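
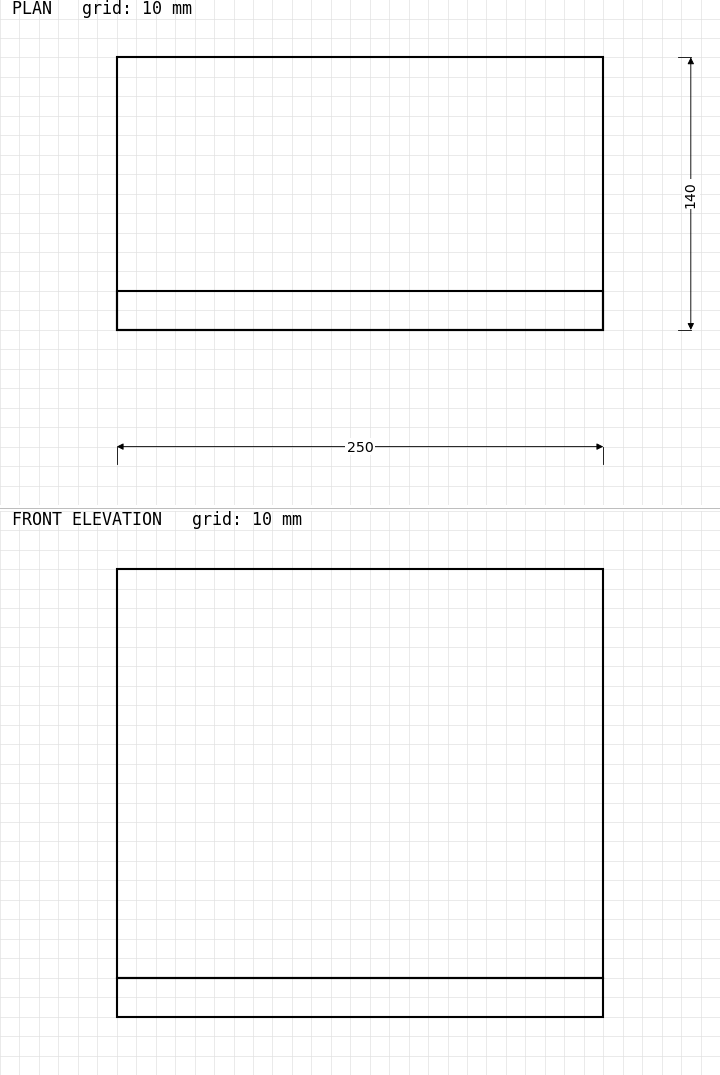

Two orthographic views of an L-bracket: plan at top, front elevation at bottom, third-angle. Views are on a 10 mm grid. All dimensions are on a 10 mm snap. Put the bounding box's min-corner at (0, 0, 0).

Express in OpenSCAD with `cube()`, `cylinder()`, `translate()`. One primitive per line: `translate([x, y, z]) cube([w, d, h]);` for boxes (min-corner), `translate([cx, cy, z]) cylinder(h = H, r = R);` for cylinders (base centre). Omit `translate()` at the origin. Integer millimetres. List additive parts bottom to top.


cube([250, 140, 20]);
translate([0, 0, 20]) cube([250, 20, 210]);


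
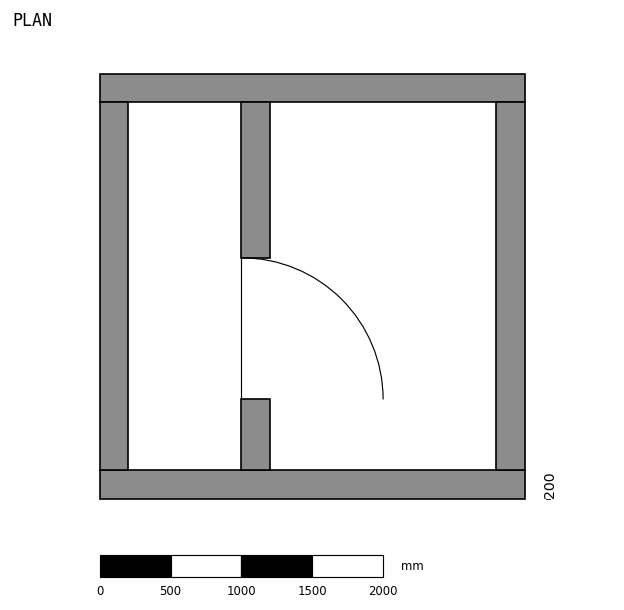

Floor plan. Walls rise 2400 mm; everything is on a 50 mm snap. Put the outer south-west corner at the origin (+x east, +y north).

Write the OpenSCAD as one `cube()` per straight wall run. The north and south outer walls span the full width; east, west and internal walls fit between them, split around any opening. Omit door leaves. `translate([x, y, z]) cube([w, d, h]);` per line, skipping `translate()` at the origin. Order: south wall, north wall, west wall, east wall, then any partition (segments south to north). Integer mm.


cube([3000, 200, 2400]);
translate([0, 2800, 0]) cube([3000, 200, 2400]);
translate([0, 200, 0]) cube([200, 2600, 2400]);
translate([2800, 200, 0]) cube([200, 2600, 2400]);
translate([1000, 200, 0]) cube([200, 500, 2400]);
translate([1000, 1700, 0]) cube([200, 1100, 2400]);


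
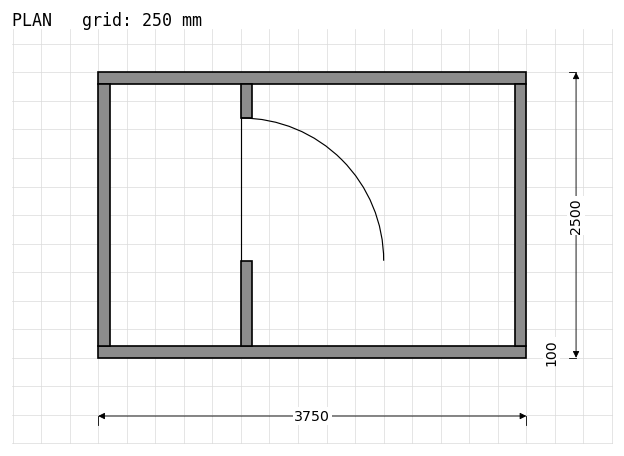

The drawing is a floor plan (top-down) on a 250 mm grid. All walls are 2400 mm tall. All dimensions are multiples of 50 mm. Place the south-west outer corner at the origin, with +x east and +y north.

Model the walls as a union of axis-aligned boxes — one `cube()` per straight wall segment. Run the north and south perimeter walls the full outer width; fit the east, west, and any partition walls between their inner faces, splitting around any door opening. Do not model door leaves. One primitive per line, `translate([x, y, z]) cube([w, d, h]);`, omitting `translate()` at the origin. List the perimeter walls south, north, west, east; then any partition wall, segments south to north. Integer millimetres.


cube([3750, 100, 2400]);
translate([0, 2400, 0]) cube([3750, 100, 2400]);
translate([0, 100, 0]) cube([100, 2300, 2400]);
translate([3650, 100, 0]) cube([100, 2300, 2400]);
translate([1250, 100, 0]) cube([100, 750, 2400]);
translate([1250, 2100, 0]) cube([100, 300, 2400]);


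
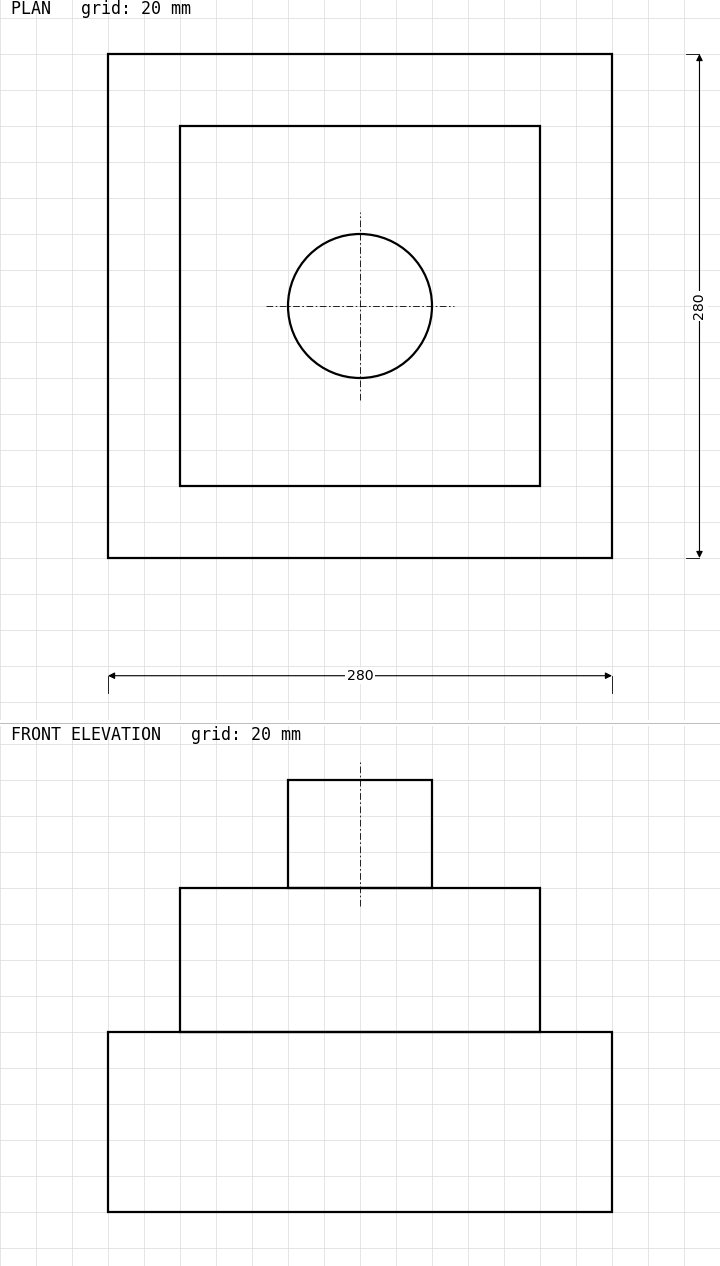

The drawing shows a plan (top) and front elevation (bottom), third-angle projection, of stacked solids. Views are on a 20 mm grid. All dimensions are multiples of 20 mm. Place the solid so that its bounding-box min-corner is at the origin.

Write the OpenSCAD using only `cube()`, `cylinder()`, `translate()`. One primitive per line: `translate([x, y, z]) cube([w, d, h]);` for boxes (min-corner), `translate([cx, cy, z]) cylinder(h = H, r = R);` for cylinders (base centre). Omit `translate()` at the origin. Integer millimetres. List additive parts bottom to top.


cube([280, 280, 100]);
translate([40, 40, 100]) cube([200, 200, 80]);
translate([140, 140, 180]) cylinder(h = 60, r = 40);


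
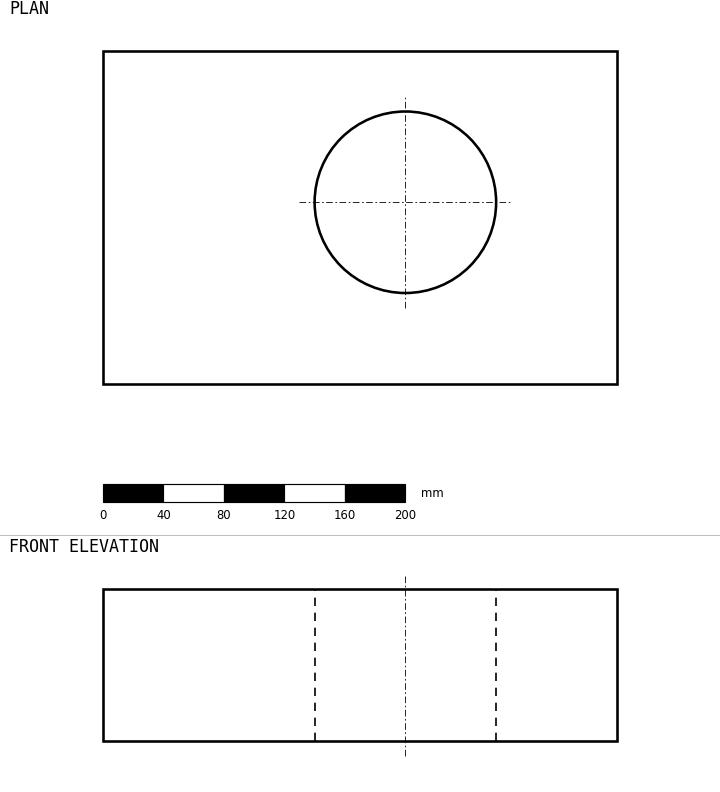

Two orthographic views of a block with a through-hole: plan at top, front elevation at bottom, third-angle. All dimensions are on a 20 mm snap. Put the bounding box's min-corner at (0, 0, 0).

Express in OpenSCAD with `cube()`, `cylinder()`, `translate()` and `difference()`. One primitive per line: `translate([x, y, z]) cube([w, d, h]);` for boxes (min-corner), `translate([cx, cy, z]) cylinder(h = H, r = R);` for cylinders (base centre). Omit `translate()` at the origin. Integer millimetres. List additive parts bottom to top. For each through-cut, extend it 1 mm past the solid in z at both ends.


difference() {
  cube([340, 220, 100]);
  translate([200, 120, -1]) cylinder(h = 102, r = 60);
}


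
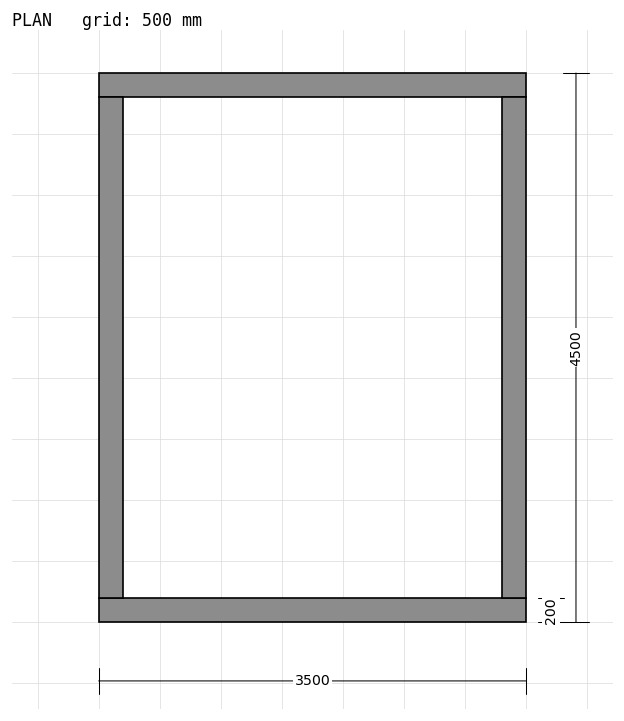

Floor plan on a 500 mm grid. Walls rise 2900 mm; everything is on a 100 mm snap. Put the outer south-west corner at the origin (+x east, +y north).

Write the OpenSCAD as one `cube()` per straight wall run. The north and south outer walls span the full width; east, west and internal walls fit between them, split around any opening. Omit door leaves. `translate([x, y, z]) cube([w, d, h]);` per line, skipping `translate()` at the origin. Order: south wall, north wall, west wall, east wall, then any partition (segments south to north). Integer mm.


cube([3500, 200, 2900]);
translate([0, 4300, 0]) cube([3500, 200, 2900]);
translate([0, 200, 0]) cube([200, 4100, 2900]);
translate([3300, 200, 0]) cube([200, 4100, 2900]);


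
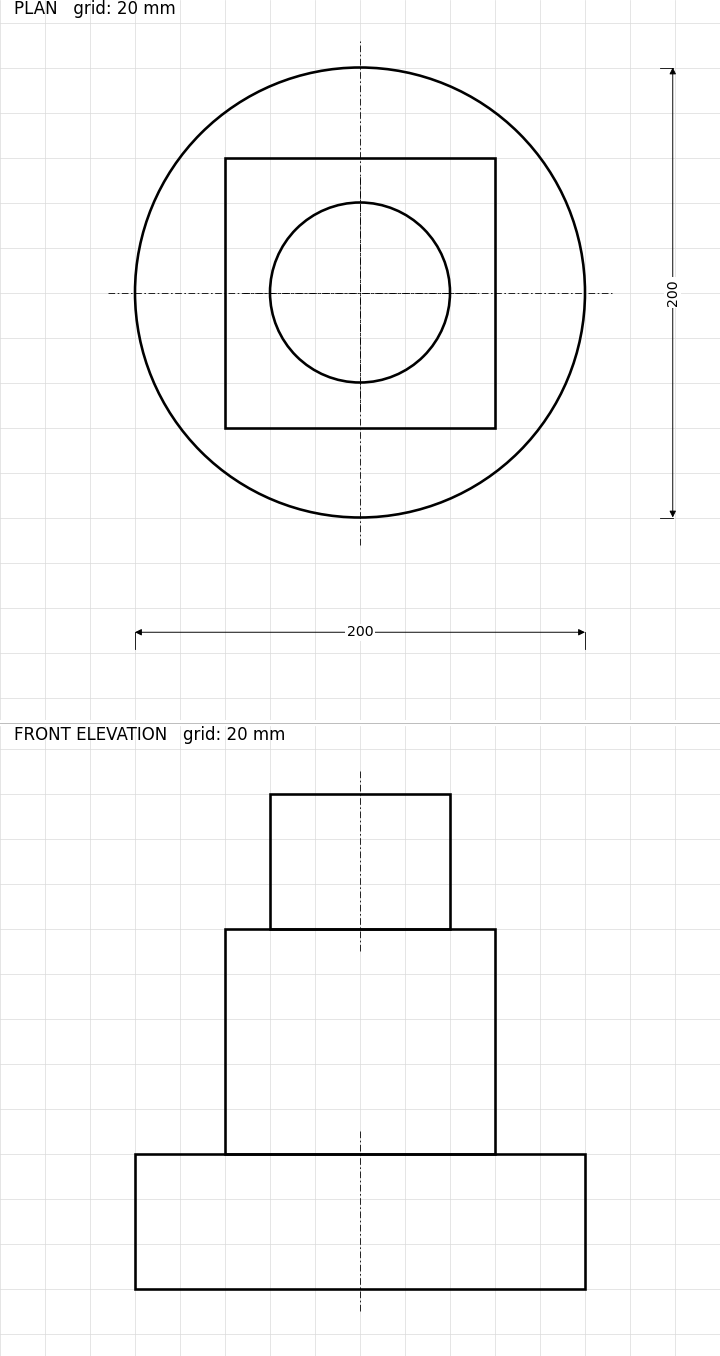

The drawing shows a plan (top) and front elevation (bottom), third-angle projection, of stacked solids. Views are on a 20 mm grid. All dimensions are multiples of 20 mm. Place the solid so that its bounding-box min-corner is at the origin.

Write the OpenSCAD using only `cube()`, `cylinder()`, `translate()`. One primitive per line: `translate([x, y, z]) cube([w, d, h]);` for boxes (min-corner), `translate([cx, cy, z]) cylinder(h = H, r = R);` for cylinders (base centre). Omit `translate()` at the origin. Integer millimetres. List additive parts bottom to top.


translate([100, 100, 0]) cylinder(h = 60, r = 100);
translate([40, 40, 60]) cube([120, 120, 100]);
translate([100, 100, 160]) cylinder(h = 60, r = 40);


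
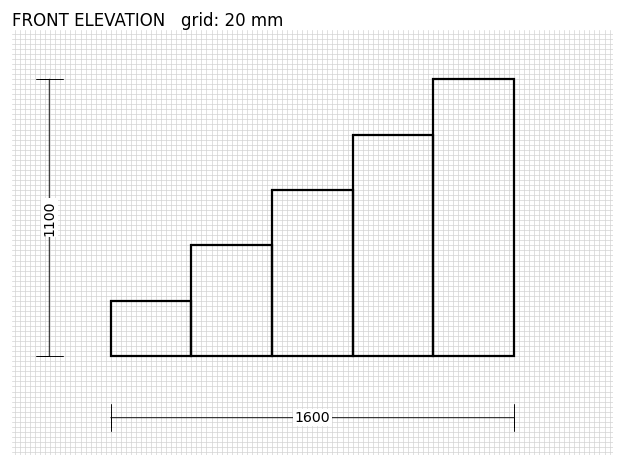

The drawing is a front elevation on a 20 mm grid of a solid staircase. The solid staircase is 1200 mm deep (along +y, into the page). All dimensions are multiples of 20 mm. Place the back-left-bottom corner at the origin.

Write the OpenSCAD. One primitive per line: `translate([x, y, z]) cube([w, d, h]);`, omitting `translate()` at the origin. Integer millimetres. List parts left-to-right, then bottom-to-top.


cube([320, 1200, 220]);
translate([320, 0, 0]) cube([320, 1200, 440]);
translate([640, 0, 0]) cube([320, 1200, 660]);
translate([960, 0, 0]) cube([320, 1200, 880]);
translate([1280, 0, 0]) cube([320, 1200, 1100]);


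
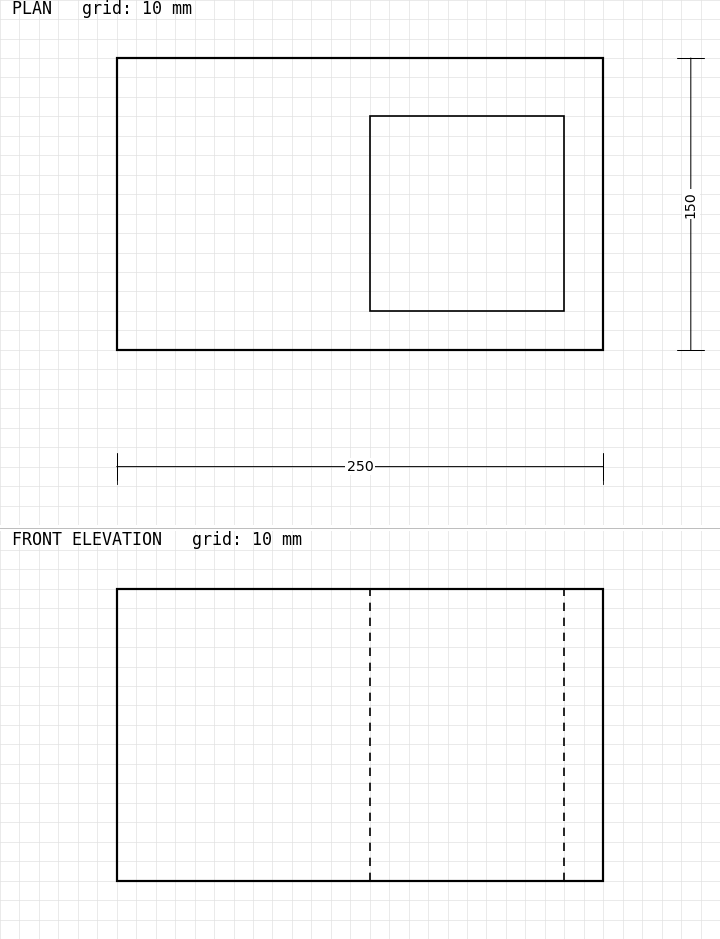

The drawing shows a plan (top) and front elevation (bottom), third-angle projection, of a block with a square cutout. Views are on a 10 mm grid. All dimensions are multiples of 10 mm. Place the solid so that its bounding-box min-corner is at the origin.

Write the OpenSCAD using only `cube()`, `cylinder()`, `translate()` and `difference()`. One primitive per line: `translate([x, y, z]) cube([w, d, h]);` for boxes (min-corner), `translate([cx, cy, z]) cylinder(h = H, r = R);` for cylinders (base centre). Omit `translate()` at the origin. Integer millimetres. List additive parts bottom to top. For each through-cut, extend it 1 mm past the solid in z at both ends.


difference() {
  cube([250, 150, 150]);
  translate([130, 20, -1]) cube([100, 100, 152]);
}


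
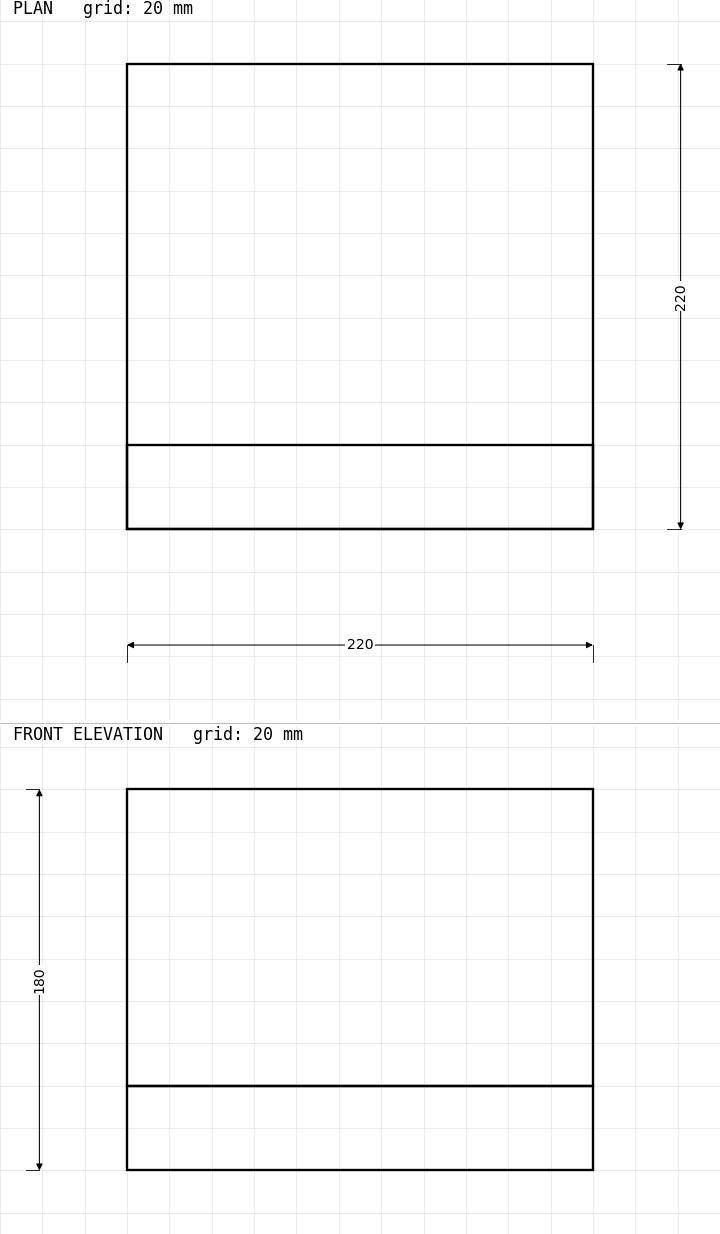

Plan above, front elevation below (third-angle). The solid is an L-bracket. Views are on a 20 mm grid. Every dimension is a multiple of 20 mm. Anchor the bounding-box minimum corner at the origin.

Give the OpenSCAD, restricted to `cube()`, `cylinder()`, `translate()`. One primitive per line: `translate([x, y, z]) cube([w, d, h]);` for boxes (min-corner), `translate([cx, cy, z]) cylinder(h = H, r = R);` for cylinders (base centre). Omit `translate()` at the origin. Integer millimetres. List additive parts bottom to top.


cube([220, 220, 40]);
translate([0, 0, 40]) cube([220, 40, 140]);


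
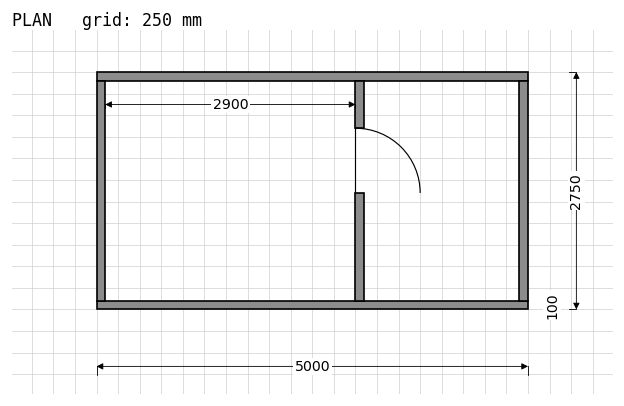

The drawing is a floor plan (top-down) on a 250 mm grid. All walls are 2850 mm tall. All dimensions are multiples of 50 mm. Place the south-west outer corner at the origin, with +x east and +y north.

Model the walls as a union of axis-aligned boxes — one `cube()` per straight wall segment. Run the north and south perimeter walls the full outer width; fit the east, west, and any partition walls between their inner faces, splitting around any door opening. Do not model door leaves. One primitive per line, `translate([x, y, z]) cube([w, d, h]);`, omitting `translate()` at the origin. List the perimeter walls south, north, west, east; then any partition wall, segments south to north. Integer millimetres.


cube([5000, 100, 2850]);
translate([0, 2650, 0]) cube([5000, 100, 2850]);
translate([0, 100, 0]) cube([100, 2550, 2850]);
translate([4900, 100, 0]) cube([100, 2550, 2850]);
translate([3000, 100, 0]) cube([100, 1250, 2850]);
translate([3000, 2100, 0]) cube([100, 550, 2850]);


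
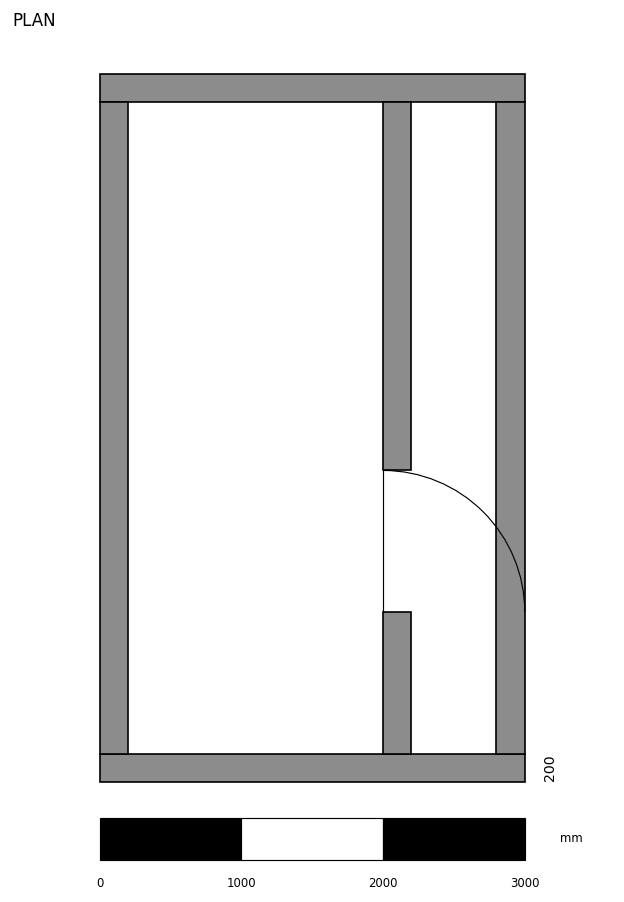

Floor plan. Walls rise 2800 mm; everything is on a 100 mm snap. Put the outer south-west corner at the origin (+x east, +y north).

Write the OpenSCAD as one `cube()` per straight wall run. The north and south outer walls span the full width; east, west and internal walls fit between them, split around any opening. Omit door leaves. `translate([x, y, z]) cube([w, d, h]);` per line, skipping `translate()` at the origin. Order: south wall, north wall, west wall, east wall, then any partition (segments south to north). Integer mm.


cube([3000, 200, 2800]);
translate([0, 4800, 0]) cube([3000, 200, 2800]);
translate([0, 200, 0]) cube([200, 4600, 2800]);
translate([2800, 200, 0]) cube([200, 4600, 2800]);
translate([2000, 200, 0]) cube([200, 1000, 2800]);
translate([2000, 2200, 0]) cube([200, 2600, 2800]);


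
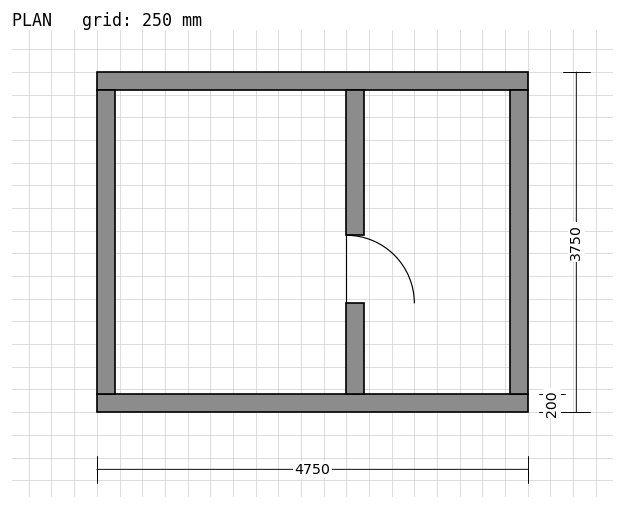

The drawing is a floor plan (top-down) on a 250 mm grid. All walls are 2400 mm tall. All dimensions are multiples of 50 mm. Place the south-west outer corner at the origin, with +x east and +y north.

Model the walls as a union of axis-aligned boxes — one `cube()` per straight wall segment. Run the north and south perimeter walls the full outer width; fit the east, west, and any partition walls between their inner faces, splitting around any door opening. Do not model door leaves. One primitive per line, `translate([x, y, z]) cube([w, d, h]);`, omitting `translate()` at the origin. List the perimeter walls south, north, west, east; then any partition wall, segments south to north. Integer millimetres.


cube([4750, 200, 2400]);
translate([0, 3550, 0]) cube([4750, 200, 2400]);
translate([0, 200, 0]) cube([200, 3350, 2400]);
translate([4550, 200, 0]) cube([200, 3350, 2400]);
translate([2750, 200, 0]) cube([200, 1000, 2400]);
translate([2750, 1950, 0]) cube([200, 1600, 2400]);


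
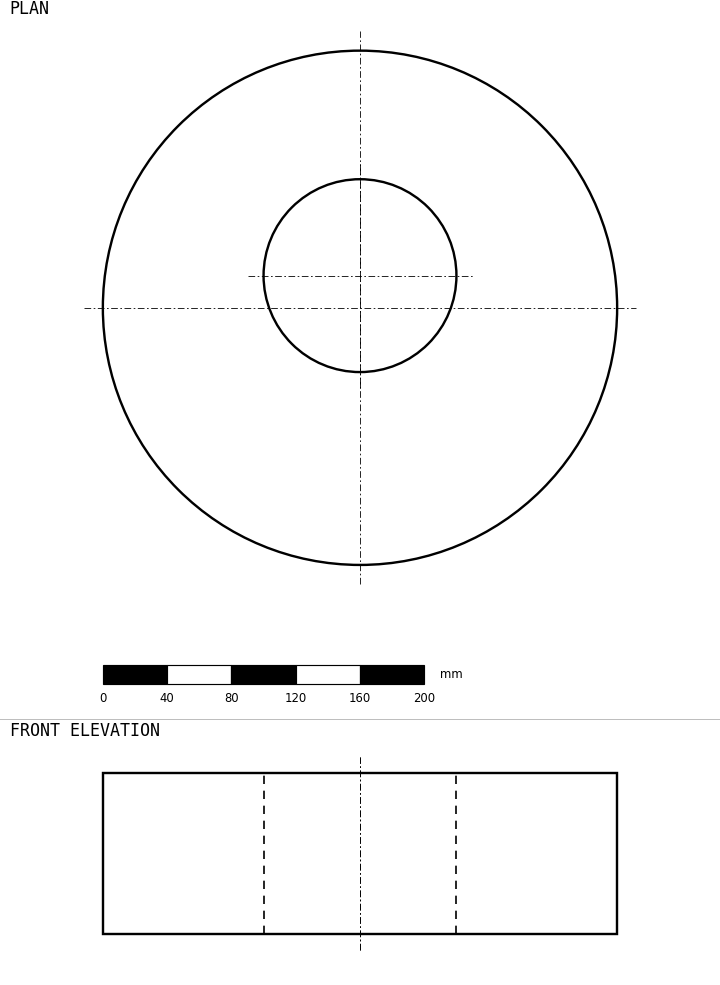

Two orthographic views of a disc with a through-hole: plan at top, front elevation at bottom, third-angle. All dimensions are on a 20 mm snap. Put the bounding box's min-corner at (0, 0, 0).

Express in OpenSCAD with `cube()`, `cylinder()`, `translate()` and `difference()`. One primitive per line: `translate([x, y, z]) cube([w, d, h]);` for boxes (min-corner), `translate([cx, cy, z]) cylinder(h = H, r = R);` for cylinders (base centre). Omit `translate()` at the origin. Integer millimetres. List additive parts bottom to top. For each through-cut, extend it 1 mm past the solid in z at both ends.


difference() {
  translate([160, 160, 0]) cylinder(h = 100, r = 160);
  translate([160, 180, -1]) cylinder(h = 102, r = 60);
}


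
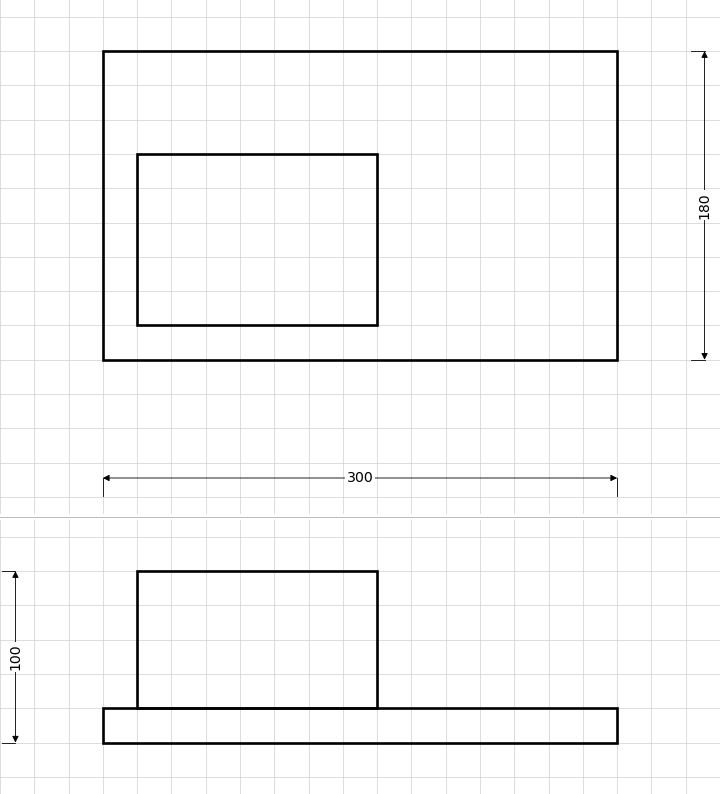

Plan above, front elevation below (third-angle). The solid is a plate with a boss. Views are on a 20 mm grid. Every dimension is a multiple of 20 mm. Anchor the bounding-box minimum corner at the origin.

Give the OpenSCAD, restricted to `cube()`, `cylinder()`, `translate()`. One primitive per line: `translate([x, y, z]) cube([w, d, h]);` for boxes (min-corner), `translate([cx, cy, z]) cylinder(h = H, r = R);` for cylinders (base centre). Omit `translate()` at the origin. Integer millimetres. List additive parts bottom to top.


cube([300, 180, 20]);
translate([20, 20, 20]) cube([140, 100, 80]);


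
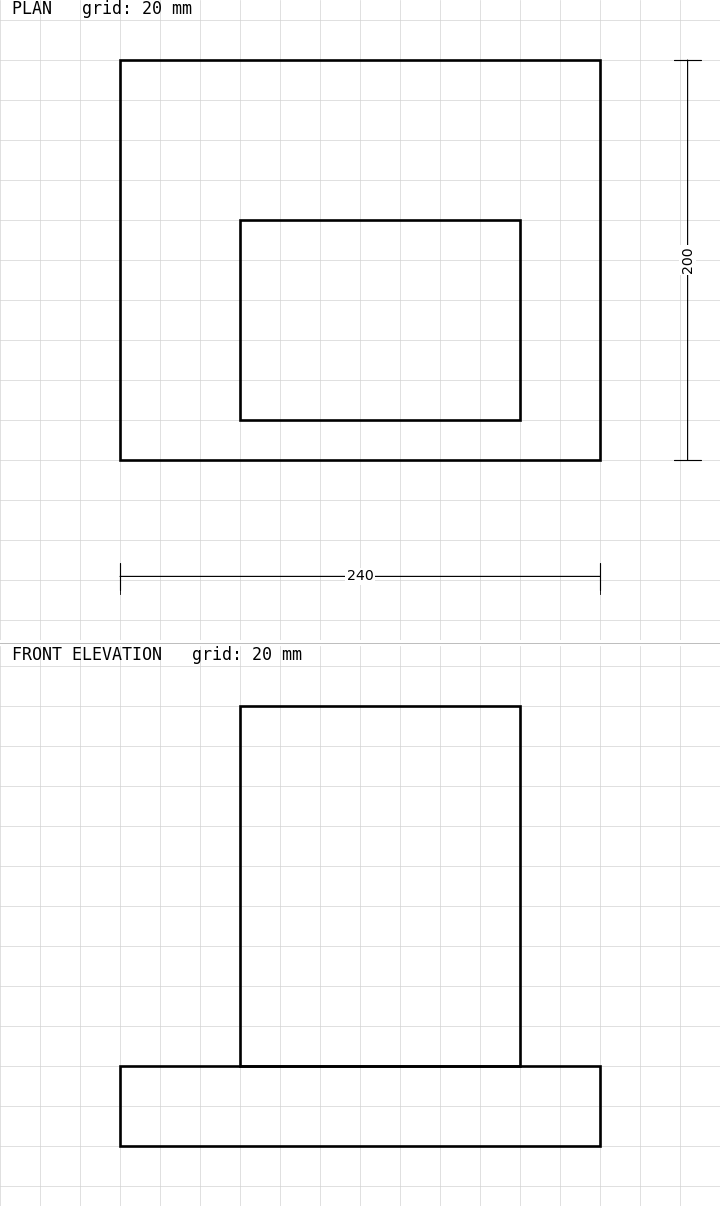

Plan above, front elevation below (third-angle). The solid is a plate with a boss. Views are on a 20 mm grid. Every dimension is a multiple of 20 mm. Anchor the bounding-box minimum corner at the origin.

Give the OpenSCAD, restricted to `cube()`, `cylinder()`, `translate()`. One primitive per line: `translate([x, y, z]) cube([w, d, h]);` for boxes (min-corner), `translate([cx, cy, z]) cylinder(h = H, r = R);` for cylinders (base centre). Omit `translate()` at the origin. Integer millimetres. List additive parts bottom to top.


cube([240, 200, 40]);
translate([60, 20, 40]) cube([140, 100, 180]);


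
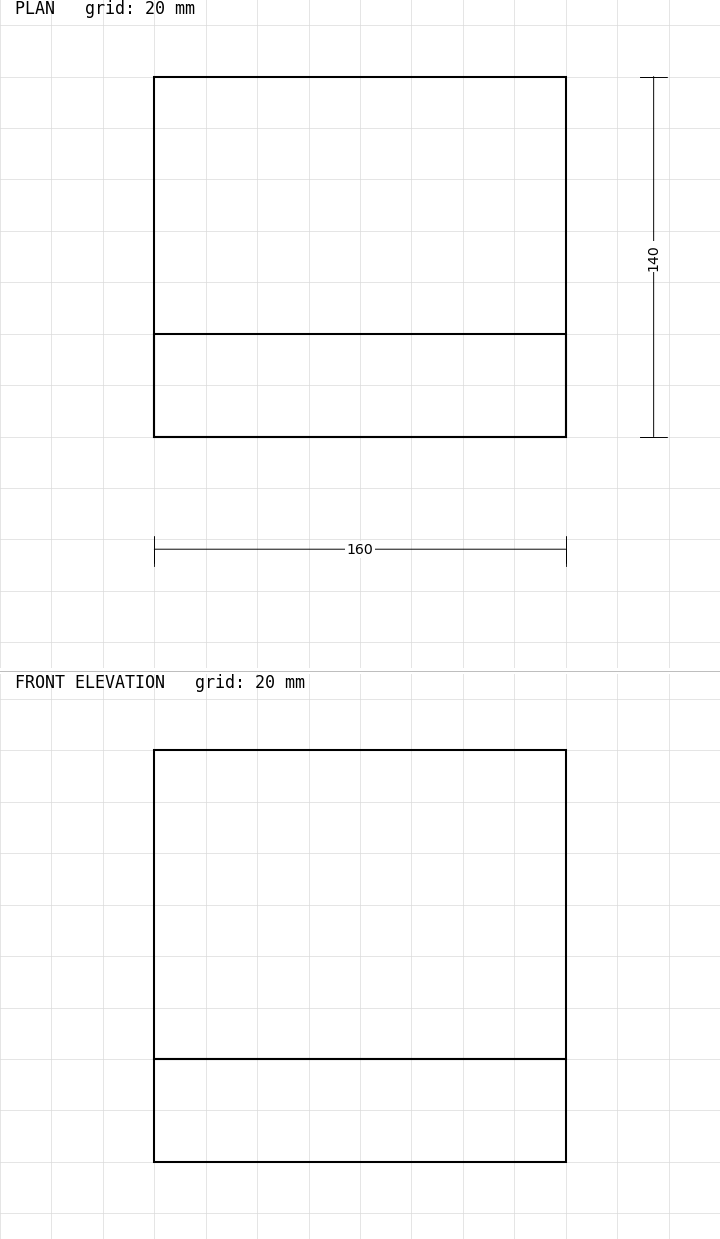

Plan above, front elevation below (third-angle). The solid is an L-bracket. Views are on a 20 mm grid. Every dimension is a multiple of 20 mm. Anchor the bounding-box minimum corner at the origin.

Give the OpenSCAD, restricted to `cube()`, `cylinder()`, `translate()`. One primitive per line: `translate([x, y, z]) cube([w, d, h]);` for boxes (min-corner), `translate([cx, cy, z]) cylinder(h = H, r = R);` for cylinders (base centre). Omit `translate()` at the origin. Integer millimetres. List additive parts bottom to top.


cube([160, 140, 40]);
translate([0, 0, 40]) cube([160, 40, 120]);


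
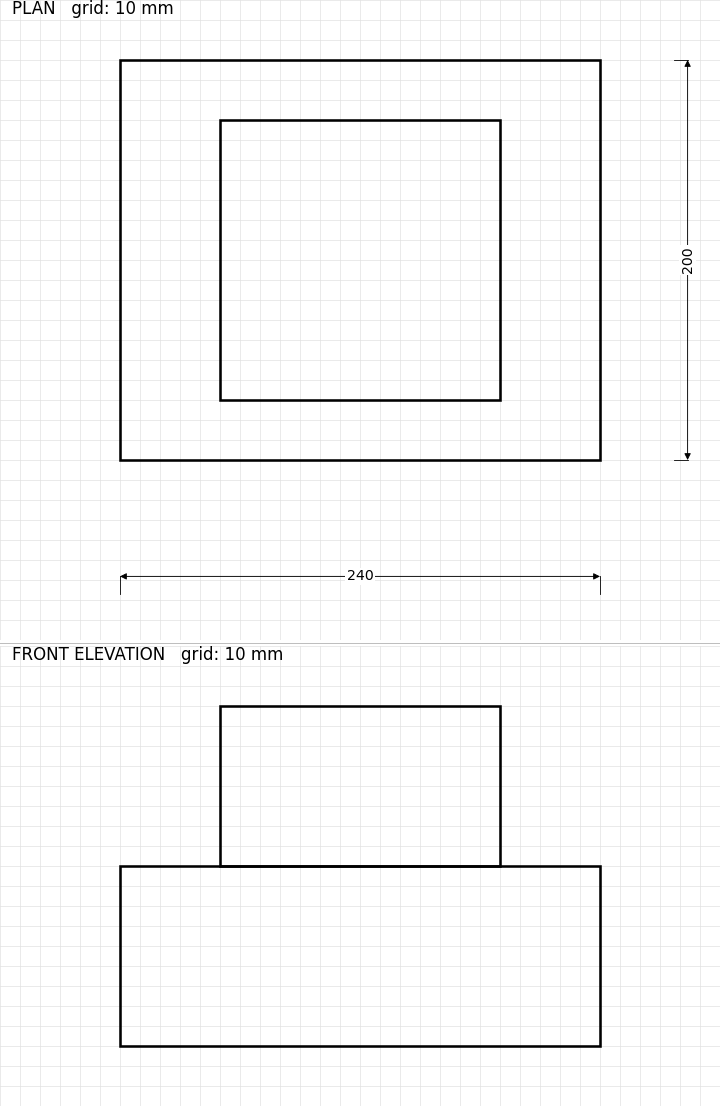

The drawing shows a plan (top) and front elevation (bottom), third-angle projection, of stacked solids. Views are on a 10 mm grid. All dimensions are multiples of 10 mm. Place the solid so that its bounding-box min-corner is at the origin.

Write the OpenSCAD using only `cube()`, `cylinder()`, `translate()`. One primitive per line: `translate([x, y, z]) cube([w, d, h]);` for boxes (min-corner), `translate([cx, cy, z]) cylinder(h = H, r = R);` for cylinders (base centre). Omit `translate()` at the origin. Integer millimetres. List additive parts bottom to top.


cube([240, 200, 90]);
translate([50, 30, 90]) cube([140, 140, 80]);


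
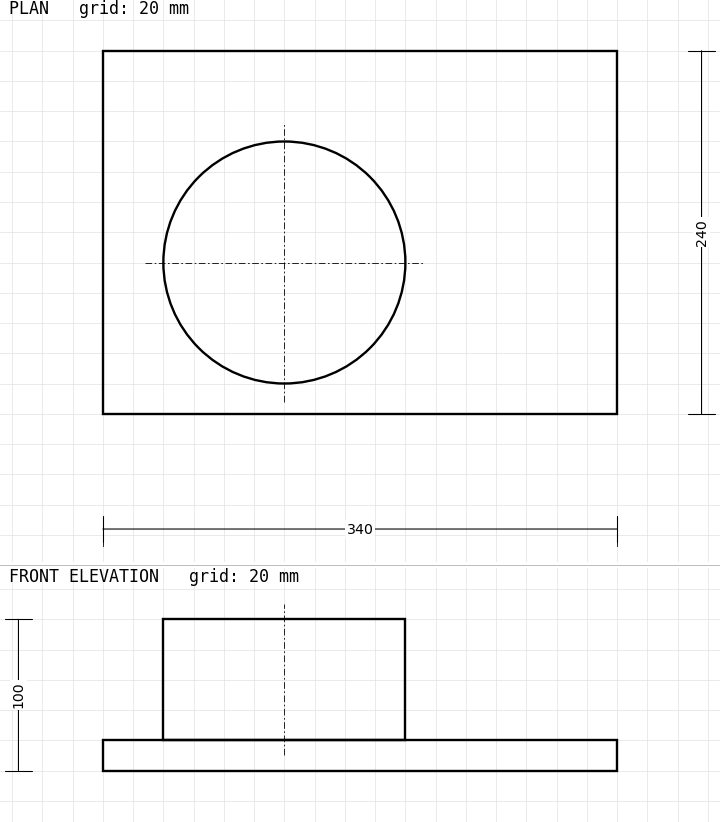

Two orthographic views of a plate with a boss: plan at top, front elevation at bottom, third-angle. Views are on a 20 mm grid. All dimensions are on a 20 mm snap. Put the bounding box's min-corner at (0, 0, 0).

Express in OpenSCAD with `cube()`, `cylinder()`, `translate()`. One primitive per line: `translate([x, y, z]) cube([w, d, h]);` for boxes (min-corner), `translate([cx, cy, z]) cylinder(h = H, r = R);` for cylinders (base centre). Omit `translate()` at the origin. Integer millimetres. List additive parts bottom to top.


cube([340, 240, 20]);
translate([120, 100, 20]) cylinder(h = 80, r = 80);


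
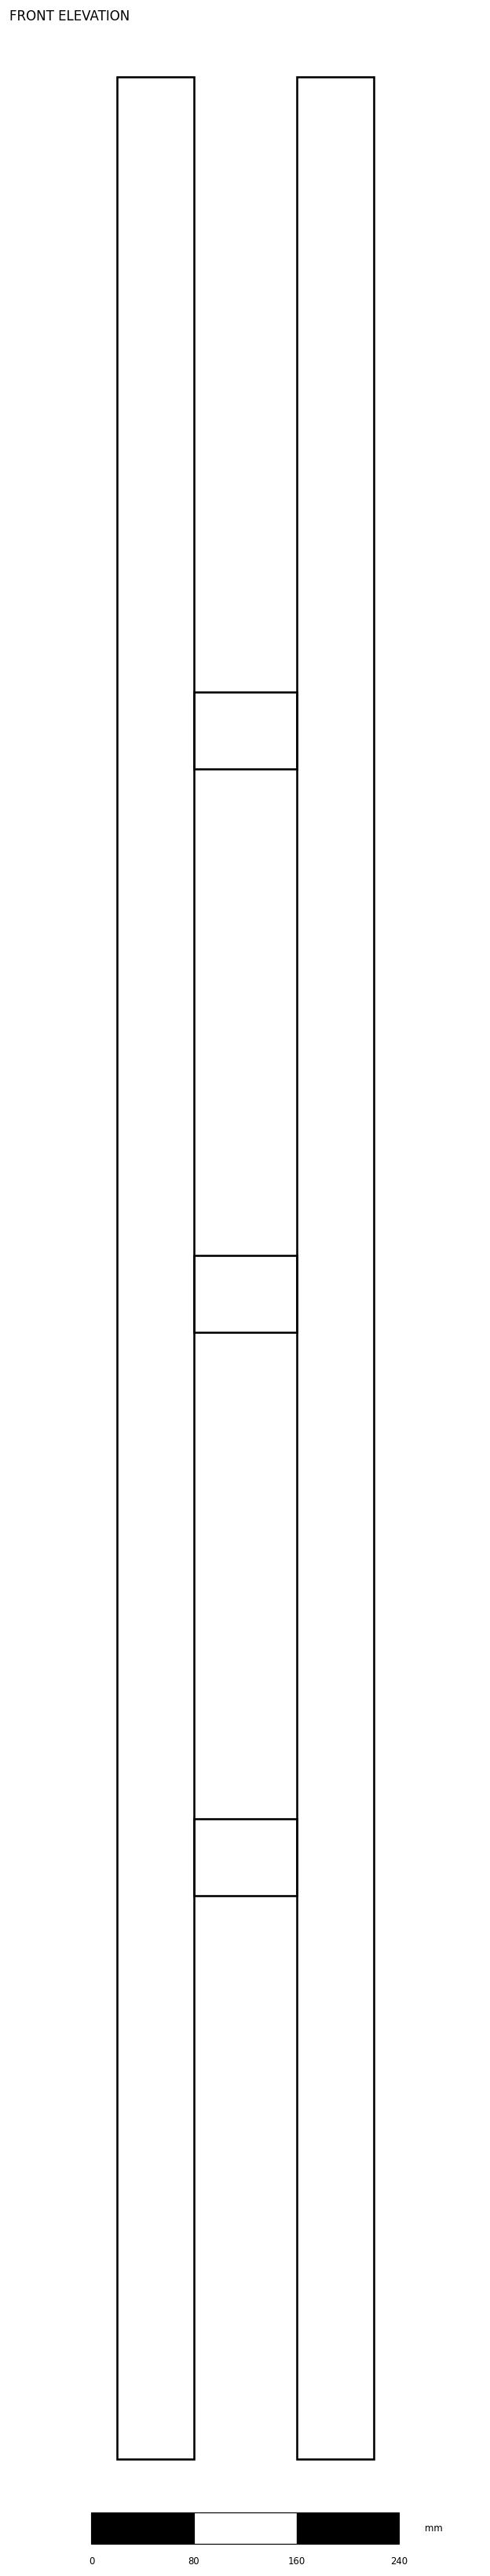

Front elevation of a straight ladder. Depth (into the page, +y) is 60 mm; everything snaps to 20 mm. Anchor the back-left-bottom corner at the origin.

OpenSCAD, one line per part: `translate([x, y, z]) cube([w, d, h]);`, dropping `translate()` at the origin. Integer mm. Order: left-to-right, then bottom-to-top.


cube([60, 60, 1860]);
translate([60, 0, 440]) cube([80, 60, 60]);
translate([60, 0, 880]) cube([80, 60, 60]);
translate([60, 0, 1320]) cube([80, 60, 60]);
translate([140, 0, 0]) cube([60, 60, 1860]);


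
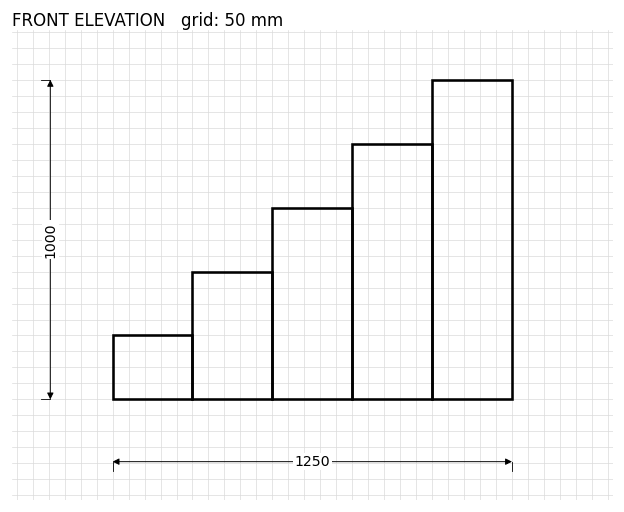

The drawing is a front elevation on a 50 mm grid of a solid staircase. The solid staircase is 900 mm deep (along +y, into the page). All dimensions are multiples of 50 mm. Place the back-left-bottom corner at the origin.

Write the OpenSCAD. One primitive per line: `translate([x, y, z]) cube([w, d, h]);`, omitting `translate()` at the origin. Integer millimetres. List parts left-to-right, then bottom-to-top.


cube([250, 900, 200]);
translate([250, 0, 0]) cube([250, 900, 400]);
translate([500, 0, 0]) cube([250, 900, 600]);
translate([750, 0, 0]) cube([250, 900, 800]);
translate([1000, 0, 0]) cube([250, 900, 1000]);


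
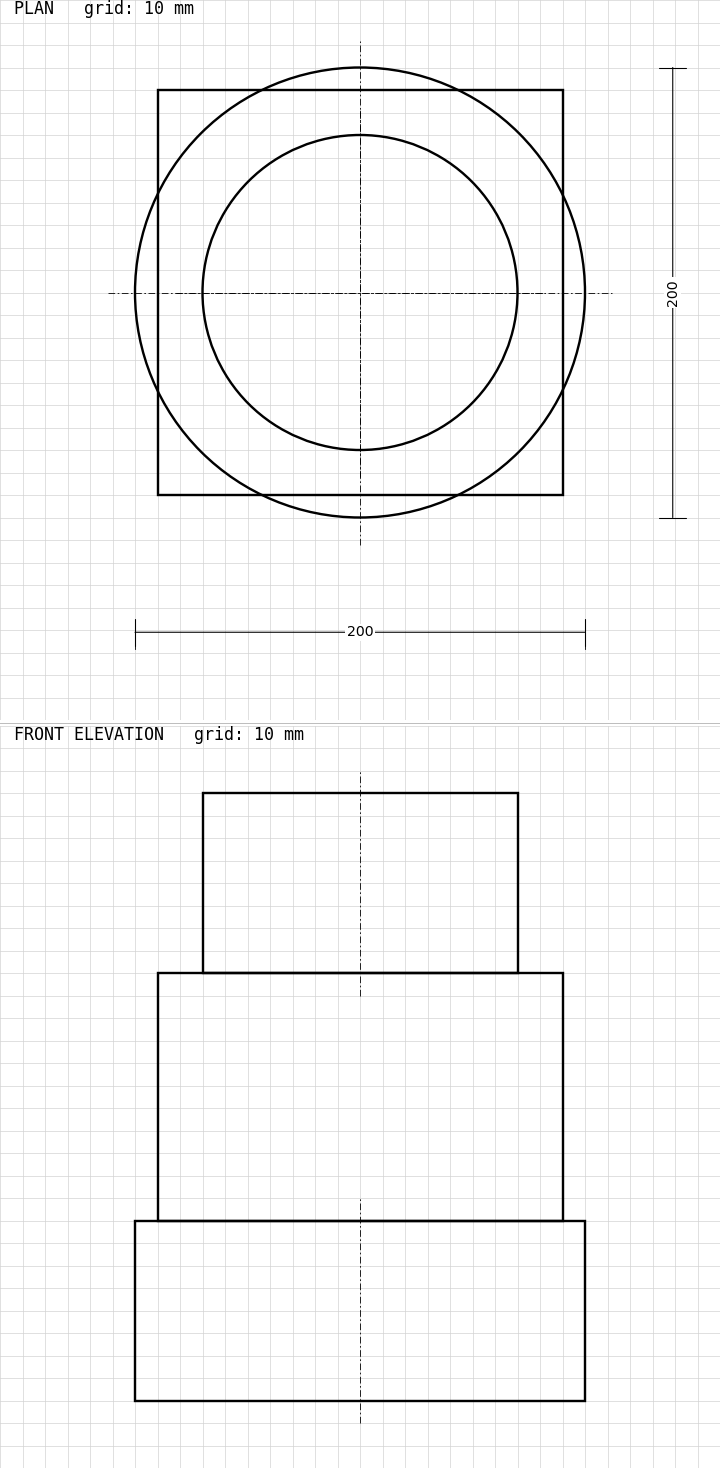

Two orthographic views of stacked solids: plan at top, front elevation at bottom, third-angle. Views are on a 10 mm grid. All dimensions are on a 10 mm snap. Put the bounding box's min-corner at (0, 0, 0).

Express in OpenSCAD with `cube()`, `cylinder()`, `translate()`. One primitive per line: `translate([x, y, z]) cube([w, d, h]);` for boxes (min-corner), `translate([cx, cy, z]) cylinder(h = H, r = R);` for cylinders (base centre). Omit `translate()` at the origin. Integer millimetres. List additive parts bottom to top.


translate([100, 100, 0]) cylinder(h = 80, r = 100);
translate([10, 10, 80]) cube([180, 180, 110]);
translate([100, 100, 190]) cylinder(h = 80, r = 70);


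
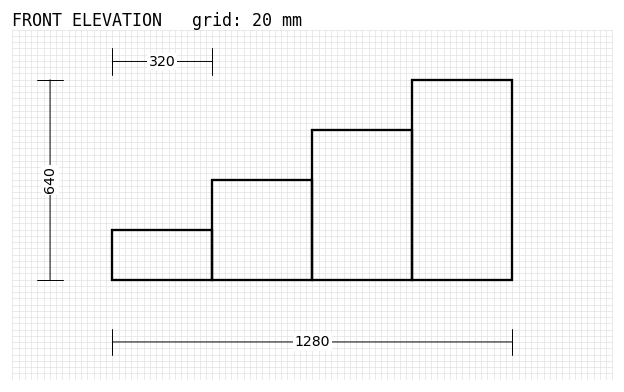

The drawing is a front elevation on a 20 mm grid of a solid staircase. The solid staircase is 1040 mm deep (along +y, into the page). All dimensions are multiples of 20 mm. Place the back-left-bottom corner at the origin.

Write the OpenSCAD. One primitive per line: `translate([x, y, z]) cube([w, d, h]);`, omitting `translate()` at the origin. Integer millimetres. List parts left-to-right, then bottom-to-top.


cube([320, 1040, 160]);
translate([320, 0, 0]) cube([320, 1040, 320]);
translate([640, 0, 0]) cube([320, 1040, 480]);
translate([960, 0, 0]) cube([320, 1040, 640]);


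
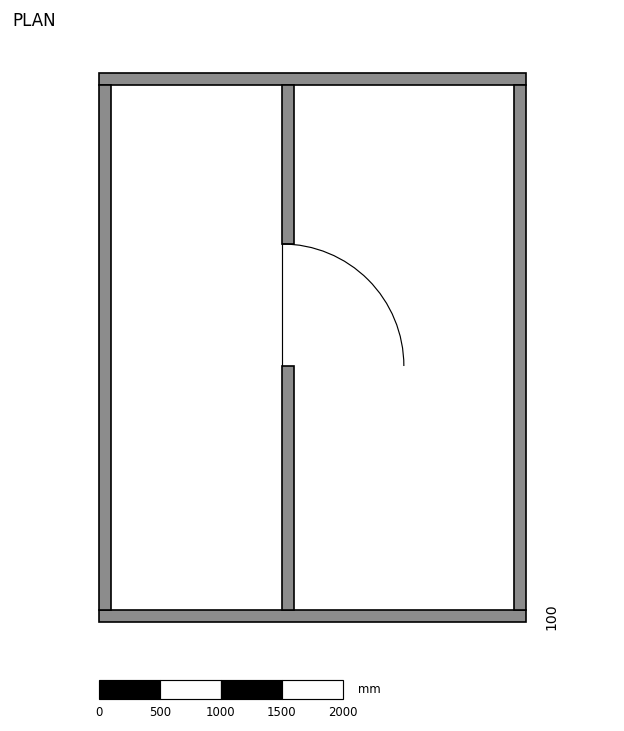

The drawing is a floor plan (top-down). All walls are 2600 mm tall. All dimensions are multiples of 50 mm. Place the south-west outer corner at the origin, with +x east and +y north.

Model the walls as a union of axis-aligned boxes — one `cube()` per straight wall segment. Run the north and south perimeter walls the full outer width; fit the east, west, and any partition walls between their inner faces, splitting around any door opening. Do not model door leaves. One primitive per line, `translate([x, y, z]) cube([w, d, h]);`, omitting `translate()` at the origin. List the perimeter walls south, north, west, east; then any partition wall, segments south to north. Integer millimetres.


cube([3500, 100, 2600]);
translate([0, 4400, 0]) cube([3500, 100, 2600]);
translate([0, 100, 0]) cube([100, 4300, 2600]);
translate([3400, 100, 0]) cube([100, 4300, 2600]);
translate([1500, 100, 0]) cube([100, 2000, 2600]);
translate([1500, 3100, 0]) cube([100, 1300, 2600]);


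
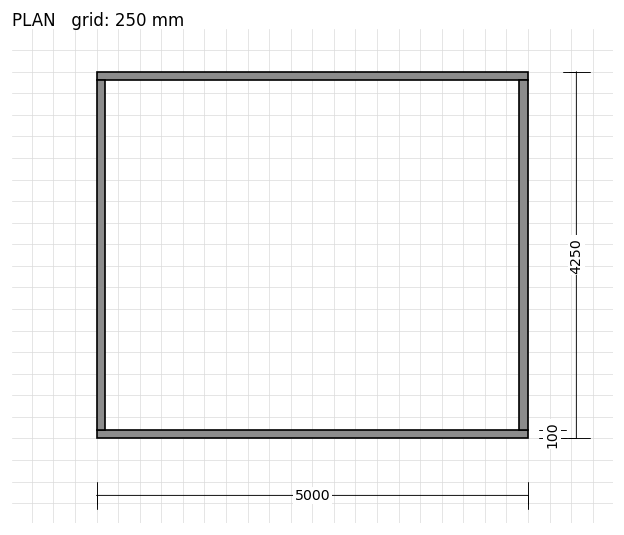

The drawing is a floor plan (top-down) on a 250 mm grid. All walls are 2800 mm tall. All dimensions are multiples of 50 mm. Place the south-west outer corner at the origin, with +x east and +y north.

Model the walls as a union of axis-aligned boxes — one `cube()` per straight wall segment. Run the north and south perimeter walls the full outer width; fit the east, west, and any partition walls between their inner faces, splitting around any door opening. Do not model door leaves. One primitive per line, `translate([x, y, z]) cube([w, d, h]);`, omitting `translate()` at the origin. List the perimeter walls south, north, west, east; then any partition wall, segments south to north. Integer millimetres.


cube([5000, 100, 2800]);
translate([0, 4150, 0]) cube([5000, 100, 2800]);
translate([0, 100, 0]) cube([100, 4050, 2800]);
translate([4900, 100, 0]) cube([100, 4050, 2800]);


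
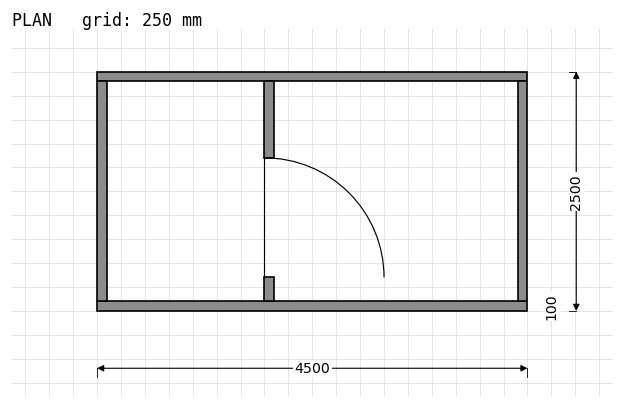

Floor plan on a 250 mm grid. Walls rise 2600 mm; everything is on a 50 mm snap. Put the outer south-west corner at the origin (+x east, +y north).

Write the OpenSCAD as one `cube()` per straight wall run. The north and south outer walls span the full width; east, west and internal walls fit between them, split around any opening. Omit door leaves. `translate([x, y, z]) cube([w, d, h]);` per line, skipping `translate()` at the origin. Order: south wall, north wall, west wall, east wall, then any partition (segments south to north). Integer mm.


cube([4500, 100, 2600]);
translate([0, 2400, 0]) cube([4500, 100, 2600]);
translate([0, 100, 0]) cube([100, 2300, 2600]);
translate([4400, 100, 0]) cube([100, 2300, 2600]);
translate([1750, 100, 0]) cube([100, 250, 2600]);
translate([1750, 1600, 0]) cube([100, 800, 2600]);


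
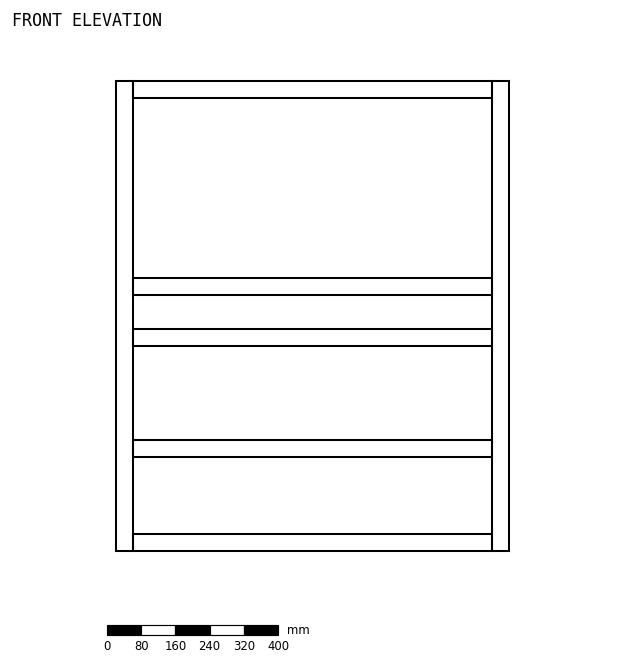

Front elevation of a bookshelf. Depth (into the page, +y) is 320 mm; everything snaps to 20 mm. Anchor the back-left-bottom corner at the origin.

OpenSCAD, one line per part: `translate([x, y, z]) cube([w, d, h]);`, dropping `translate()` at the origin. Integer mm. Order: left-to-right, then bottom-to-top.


cube([40, 320, 1100]);
translate([40, 0, 0]) cube([840, 320, 40]);
translate([40, 0, 220]) cube([840, 320, 40]);
translate([40, 0, 480]) cube([840, 320, 40]);
translate([40, 0, 600]) cube([840, 320, 40]);
translate([40, 0, 1060]) cube([840, 320, 40]);
translate([880, 0, 0]) cube([40, 320, 1100]);


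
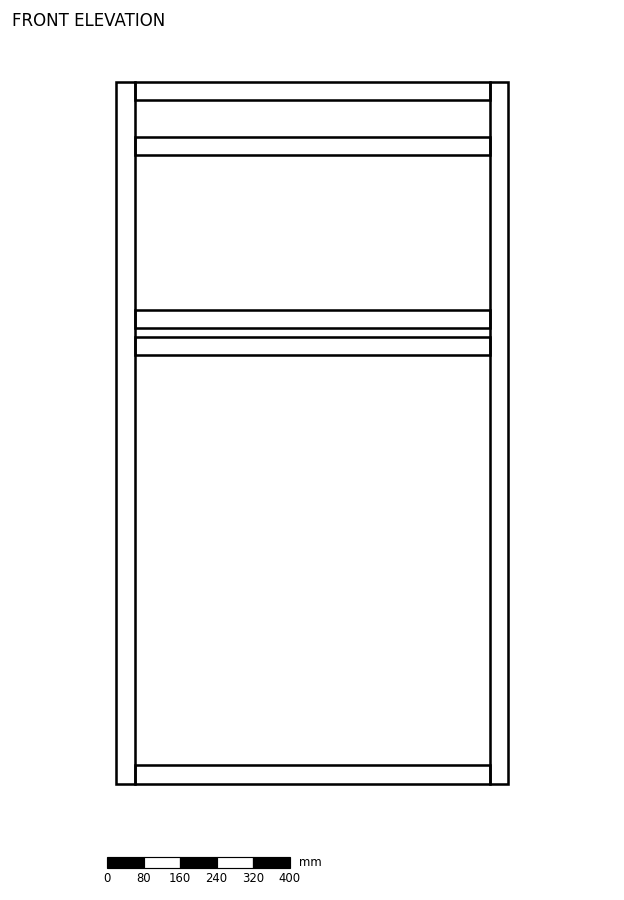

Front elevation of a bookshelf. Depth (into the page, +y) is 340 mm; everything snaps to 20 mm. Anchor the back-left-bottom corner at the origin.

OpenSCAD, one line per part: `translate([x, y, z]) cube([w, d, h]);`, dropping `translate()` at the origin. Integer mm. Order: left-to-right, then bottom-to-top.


cube([40, 340, 1540]);
translate([40, 0, 0]) cube([780, 340, 40]);
translate([40, 0, 940]) cube([780, 340, 40]);
translate([40, 0, 1000]) cube([780, 340, 40]);
translate([40, 0, 1380]) cube([780, 340, 40]);
translate([40, 0, 1500]) cube([780, 340, 40]);
translate([820, 0, 0]) cube([40, 340, 1540]);


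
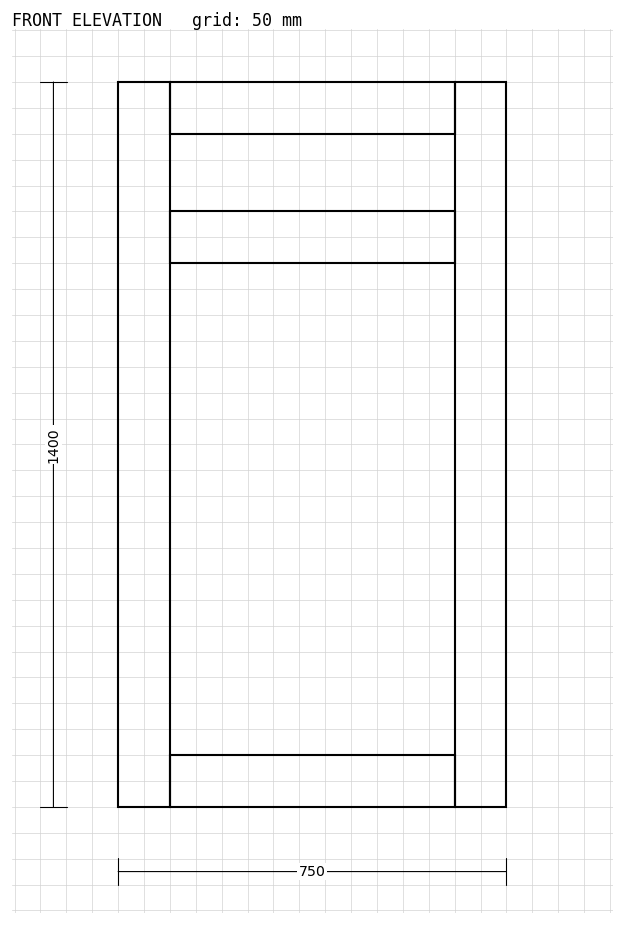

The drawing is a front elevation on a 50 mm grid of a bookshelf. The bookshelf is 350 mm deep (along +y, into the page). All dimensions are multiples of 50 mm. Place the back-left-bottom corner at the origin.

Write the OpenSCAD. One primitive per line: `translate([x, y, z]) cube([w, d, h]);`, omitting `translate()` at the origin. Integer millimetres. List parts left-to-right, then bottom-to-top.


cube([100, 350, 1400]);
translate([100, 0, 0]) cube([550, 350, 100]);
translate([100, 0, 1050]) cube([550, 350, 100]);
translate([100, 0, 1300]) cube([550, 350, 100]);
translate([650, 0, 0]) cube([100, 350, 1400]);


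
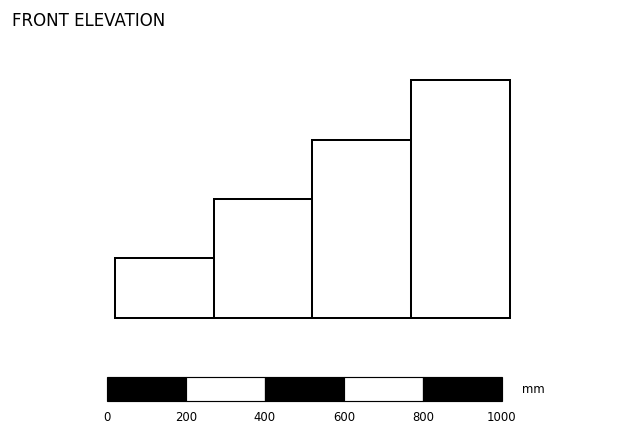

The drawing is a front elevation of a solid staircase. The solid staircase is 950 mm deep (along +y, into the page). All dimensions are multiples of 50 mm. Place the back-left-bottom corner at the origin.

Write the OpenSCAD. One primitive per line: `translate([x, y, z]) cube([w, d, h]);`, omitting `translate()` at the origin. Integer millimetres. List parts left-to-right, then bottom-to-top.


cube([250, 950, 150]);
translate([250, 0, 0]) cube([250, 950, 300]);
translate([500, 0, 0]) cube([250, 950, 450]);
translate([750, 0, 0]) cube([250, 950, 600]);


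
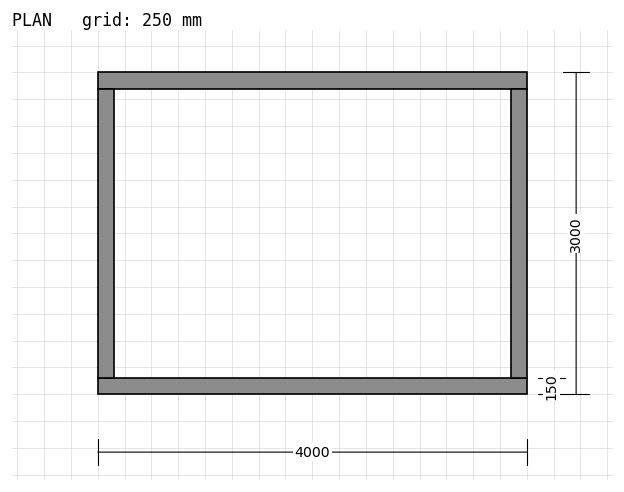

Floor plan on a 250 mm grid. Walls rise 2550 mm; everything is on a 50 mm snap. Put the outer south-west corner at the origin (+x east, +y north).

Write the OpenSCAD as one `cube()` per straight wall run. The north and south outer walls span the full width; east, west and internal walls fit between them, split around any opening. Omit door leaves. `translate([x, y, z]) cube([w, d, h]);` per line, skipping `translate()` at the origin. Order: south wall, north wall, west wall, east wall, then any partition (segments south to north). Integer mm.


cube([4000, 150, 2550]);
translate([0, 2850, 0]) cube([4000, 150, 2550]);
translate([0, 150, 0]) cube([150, 2700, 2550]);
translate([3850, 150, 0]) cube([150, 2700, 2550]);


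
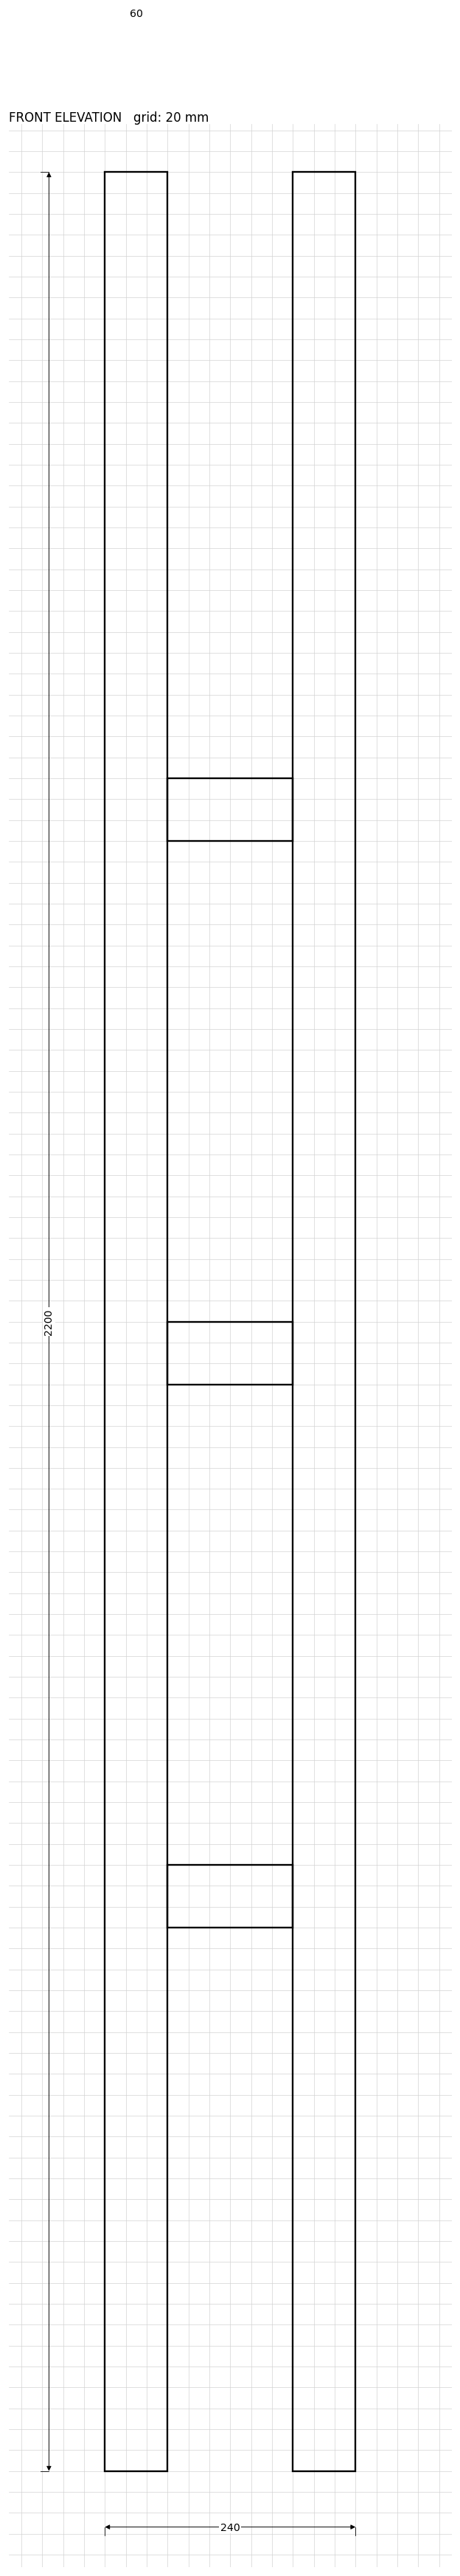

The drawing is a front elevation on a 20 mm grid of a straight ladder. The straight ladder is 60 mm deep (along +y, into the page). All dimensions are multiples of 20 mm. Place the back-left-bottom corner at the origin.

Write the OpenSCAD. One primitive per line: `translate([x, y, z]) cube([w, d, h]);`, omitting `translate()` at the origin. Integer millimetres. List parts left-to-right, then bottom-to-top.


cube([60, 60, 2200]);
translate([60, 0, 520]) cube([120, 60, 60]);
translate([60, 0, 1040]) cube([120, 60, 60]);
translate([60, 0, 1560]) cube([120, 60, 60]);
translate([180, 0, 0]) cube([60, 60, 2200]);


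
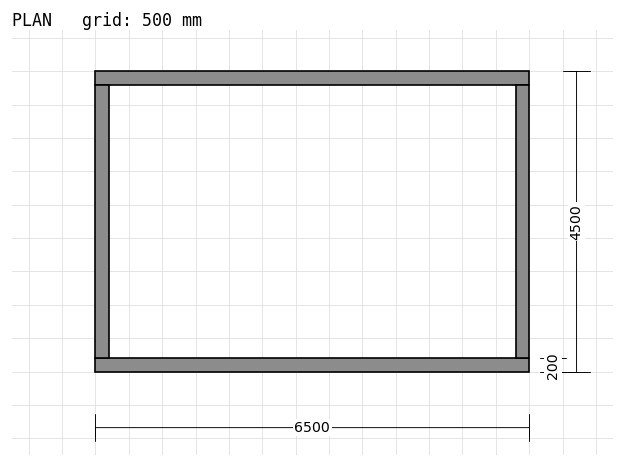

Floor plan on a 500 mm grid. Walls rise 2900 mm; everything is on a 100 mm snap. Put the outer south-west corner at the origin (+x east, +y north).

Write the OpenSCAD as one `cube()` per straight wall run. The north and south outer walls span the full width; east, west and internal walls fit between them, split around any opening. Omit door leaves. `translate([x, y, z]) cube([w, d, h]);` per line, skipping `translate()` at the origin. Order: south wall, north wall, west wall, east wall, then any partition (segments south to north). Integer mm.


cube([6500, 200, 2900]);
translate([0, 4300, 0]) cube([6500, 200, 2900]);
translate([0, 200, 0]) cube([200, 4100, 2900]);
translate([6300, 200, 0]) cube([200, 4100, 2900]);


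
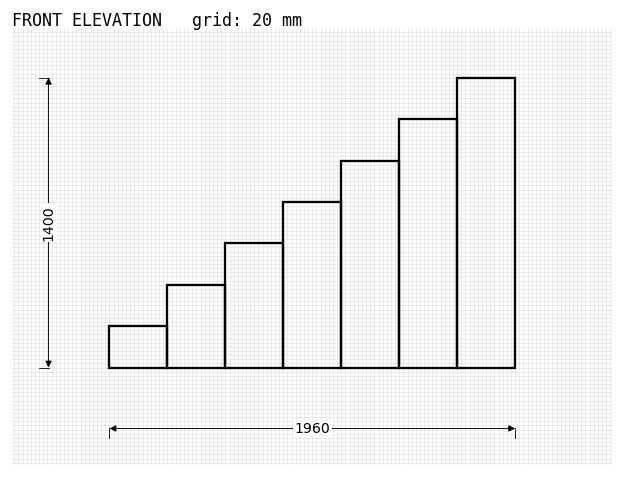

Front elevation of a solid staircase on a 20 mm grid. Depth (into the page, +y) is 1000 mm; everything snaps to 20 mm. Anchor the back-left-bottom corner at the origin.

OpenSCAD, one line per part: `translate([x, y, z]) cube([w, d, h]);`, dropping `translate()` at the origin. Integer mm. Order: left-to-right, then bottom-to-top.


cube([280, 1000, 200]);
translate([280, 0, 0]) cube([280, 1000, 400]);
translate([560, 0, 0]) cube([280, 1000, 600]);
translate([840, 0, 0]) cube([280, 1000, 800]);
translate([1120, 0, 0]) cube([280, 1000, 1000]);
translate([1400, 0, 0]) cube([280, 1000, 1200]);
translate([1680, 0, 0]) cube([280, 1000, 1400]);


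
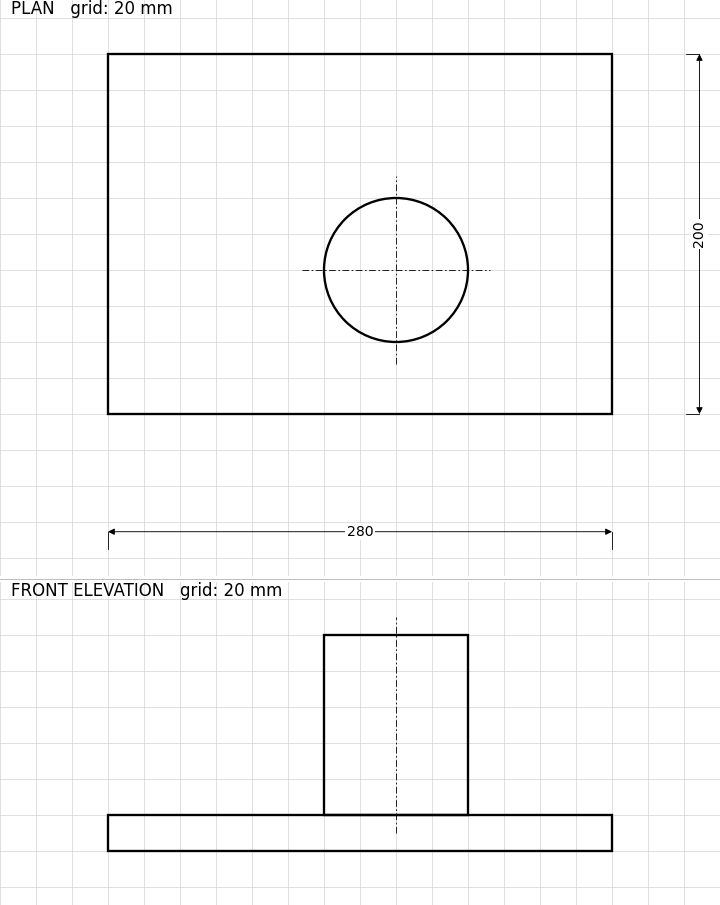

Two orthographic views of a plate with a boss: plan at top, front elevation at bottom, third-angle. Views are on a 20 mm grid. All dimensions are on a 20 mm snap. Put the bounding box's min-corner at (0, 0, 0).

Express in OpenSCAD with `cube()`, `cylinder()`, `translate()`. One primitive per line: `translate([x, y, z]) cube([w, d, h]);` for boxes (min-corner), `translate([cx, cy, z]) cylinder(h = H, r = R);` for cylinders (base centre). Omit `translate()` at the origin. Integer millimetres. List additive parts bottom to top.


cube([280, 200, 20]);
translate([160, 80, 20]) cylinder(h = 100, r = 40);


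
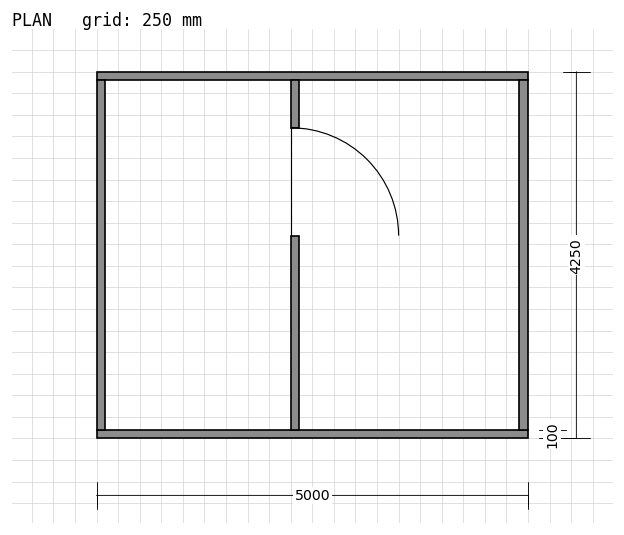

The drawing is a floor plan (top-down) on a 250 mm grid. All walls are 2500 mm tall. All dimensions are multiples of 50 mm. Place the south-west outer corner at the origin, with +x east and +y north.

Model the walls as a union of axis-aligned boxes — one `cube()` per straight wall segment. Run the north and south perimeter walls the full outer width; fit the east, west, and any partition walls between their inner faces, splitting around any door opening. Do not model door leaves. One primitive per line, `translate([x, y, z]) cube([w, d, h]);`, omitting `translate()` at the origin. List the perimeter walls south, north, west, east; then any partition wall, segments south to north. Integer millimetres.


cube([5000, 100, 2500]);
translate([0, 4150, 0]) cube([5000, 100, 2500]);
translate([0, 100, 0]) cube([100, 4050, 2500]);
translate([4900, 100, 0]) cube([100, 4050, 2500]);
translate([2250, 100, 0]) cube([100, 2250, 2500]);
translate([2250, 3600, 0]) cube([100, 550, 2500]);


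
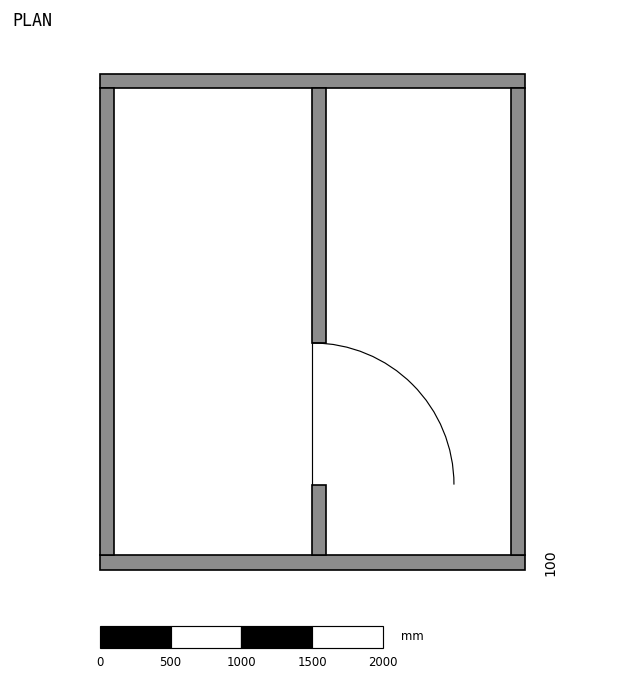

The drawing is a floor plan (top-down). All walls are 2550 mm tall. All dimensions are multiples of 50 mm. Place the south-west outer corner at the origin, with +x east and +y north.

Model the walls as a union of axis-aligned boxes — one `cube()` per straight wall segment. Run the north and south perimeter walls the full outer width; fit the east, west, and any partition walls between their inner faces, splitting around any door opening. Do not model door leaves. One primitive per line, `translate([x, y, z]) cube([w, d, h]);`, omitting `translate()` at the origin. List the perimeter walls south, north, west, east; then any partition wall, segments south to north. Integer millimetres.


cube([3000, 100, 2550]);
translate([0, 3400, 0]) cube([3000, 100, 2550]);
translate([0, 100, 0]) cube([100, 3300, 2550]);
translate([2900, 100, 0]) cube([100, 3300, 2550]);
translate([1500, 100, 0]) cube([100, 500, 2550]);
translate([1500, 1600, 0]) cube([100, 1800, 2550]);


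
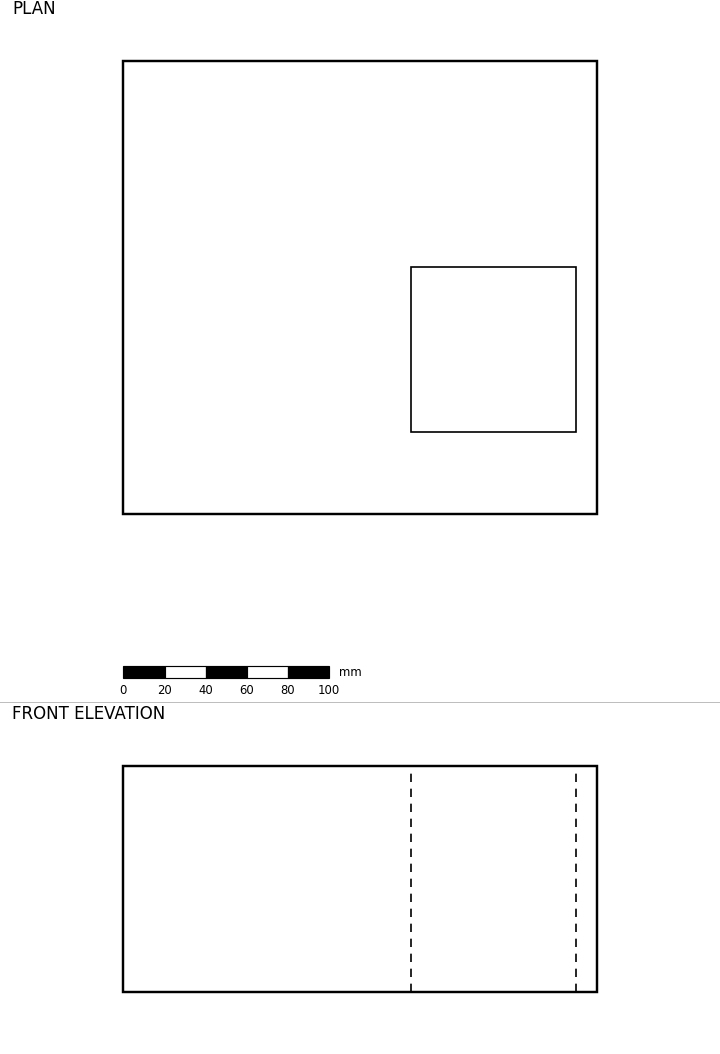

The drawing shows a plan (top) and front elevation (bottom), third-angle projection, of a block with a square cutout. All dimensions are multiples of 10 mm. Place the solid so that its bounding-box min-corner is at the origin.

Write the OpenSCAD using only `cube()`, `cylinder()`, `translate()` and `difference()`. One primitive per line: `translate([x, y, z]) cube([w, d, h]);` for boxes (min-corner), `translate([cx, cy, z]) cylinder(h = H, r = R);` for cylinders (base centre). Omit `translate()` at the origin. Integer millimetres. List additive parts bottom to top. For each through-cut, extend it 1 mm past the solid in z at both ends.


difference() {
  cube([230, 220, 110]);
  translate([140, 40, -1]) cube([80, 80, 112]);
}
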